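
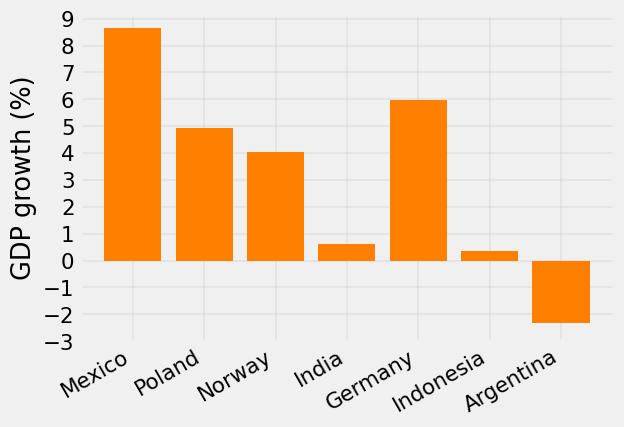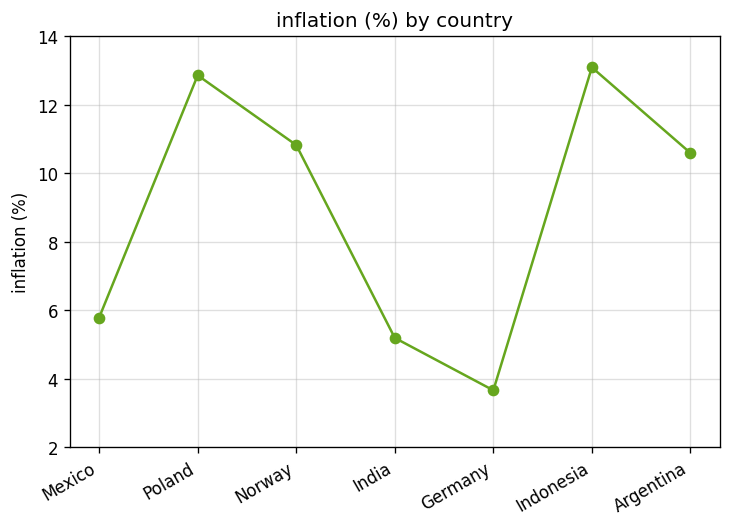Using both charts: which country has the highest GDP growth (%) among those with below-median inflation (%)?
Mexico

Chart 2 median inflation (%) ≈ 10; below-median countries: Mexico, India, Germany. Among those, Mexico has the highest GDP growth (%) (≈ 9).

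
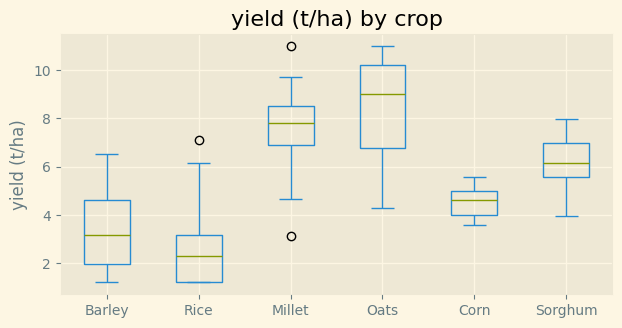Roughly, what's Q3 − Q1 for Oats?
Q3 ≈ 10, Q1 ≈ 7; IQR ≈ 3.

≈ 3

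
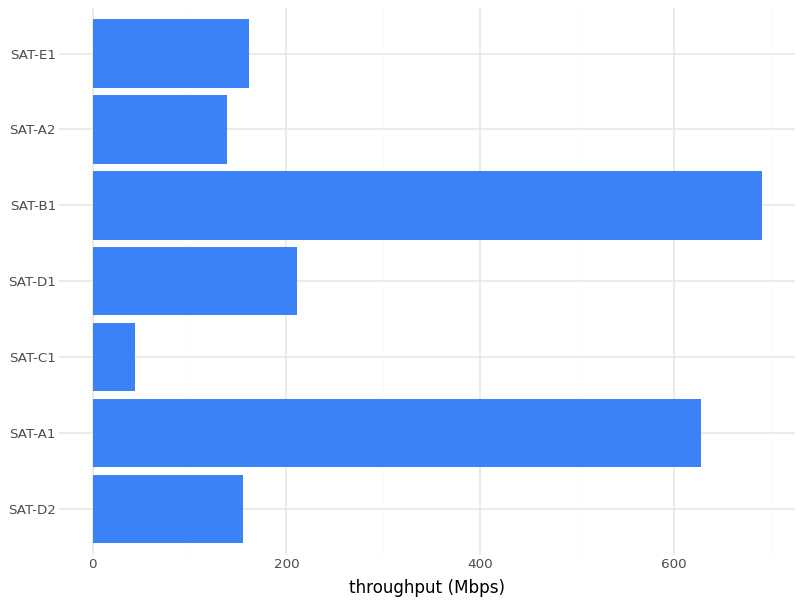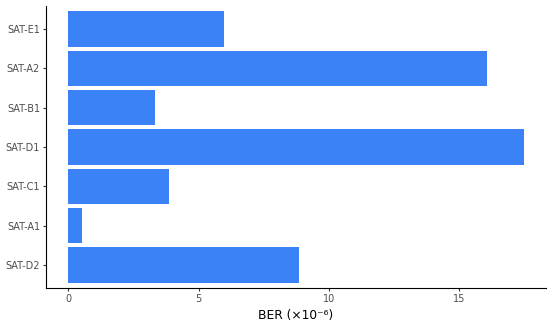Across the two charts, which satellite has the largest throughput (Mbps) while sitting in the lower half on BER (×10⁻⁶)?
Chart 2 median BER (×10⁻⁶) ≈ 6; below-median satellites: SAT-A1, SAT-C1, SAT-B1. Among those, SAT-B1 has the highest throughput (Mbps) (≈ 700).

SAT-B1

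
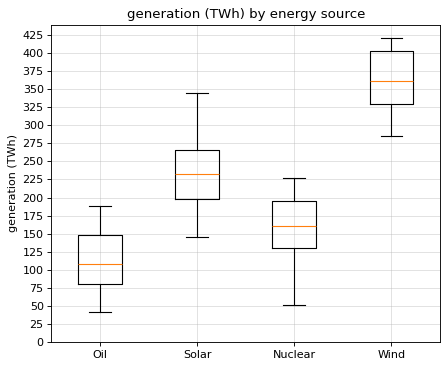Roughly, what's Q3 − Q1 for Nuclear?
≈ 75

Q3 ≈ 200, Q1 ≈ 125; IQR ≈ 75.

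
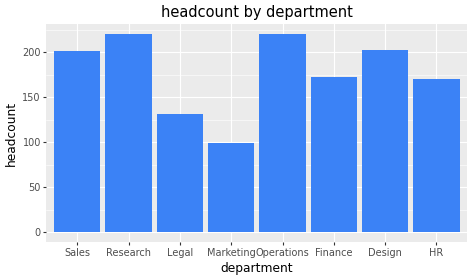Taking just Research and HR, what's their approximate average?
≈ 190

(220 + 160) / 2 ≈ 190.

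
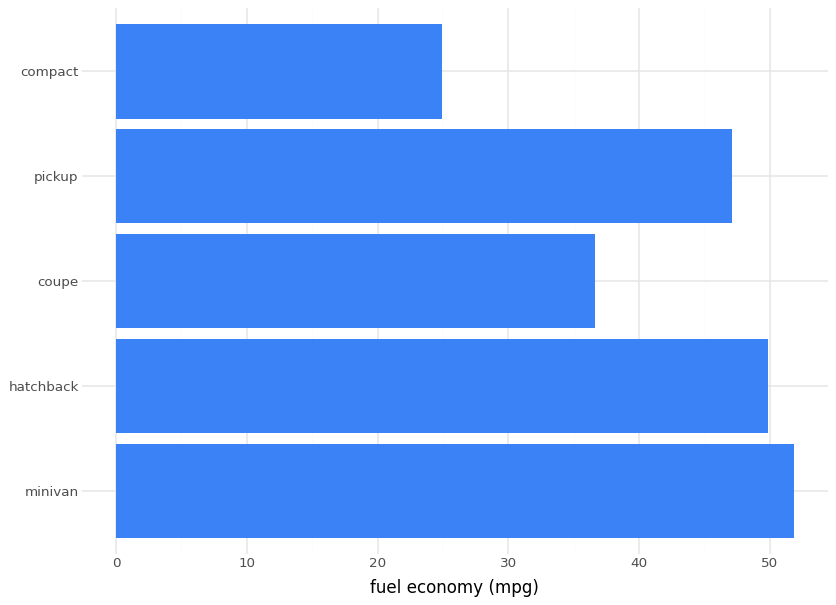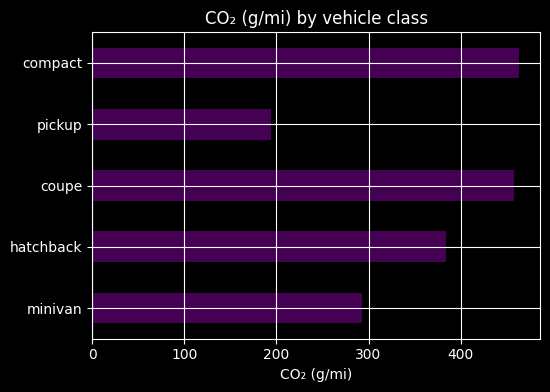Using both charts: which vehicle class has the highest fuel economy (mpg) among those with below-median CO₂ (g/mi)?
Chart 2 median CO₂ (g/mi) ≈ 400; below-median vehicle classes: minivan, pickup. Among those, minivan has the highest fuel economy (mpg) (≈ 50).

minivan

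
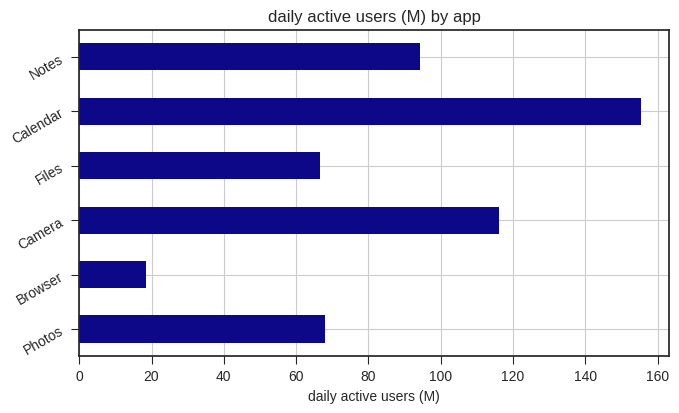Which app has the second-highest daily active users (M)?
Top 3: Calendar ≈ 160, Camera ≈ 120, Notes ≈ 100.

Camera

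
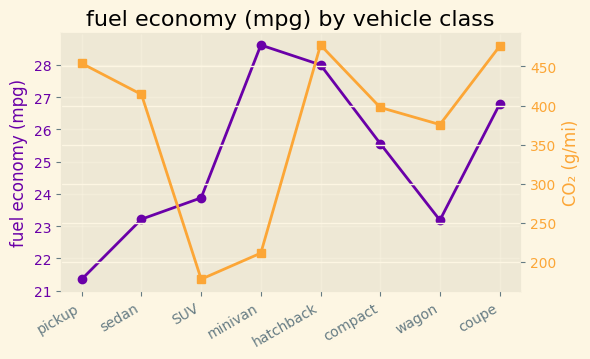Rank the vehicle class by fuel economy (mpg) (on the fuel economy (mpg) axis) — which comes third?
Top 4 (on the fuel economy (mpg) axis): minivan ≈ 29, hatchback ≈ 28, coupe ≈ 27, compact ≈ 26.

coupe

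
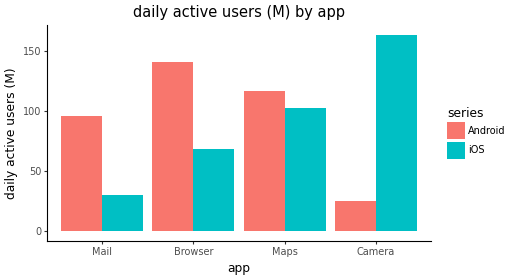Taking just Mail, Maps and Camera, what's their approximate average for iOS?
≈ 100

(40 + 100 + 160) / 3 ≈ 100.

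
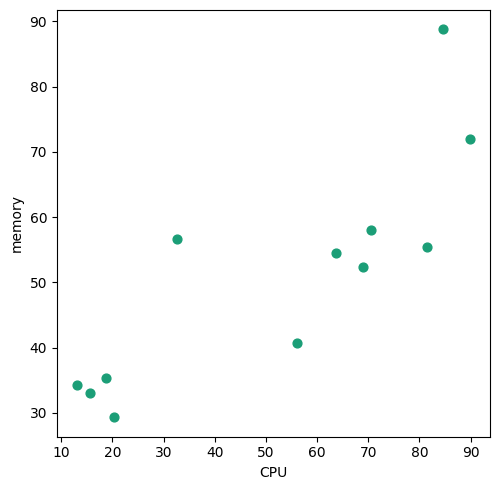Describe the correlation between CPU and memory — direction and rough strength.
positive, strong

Points are positively correlated; strong (|r| ≈ 0.8).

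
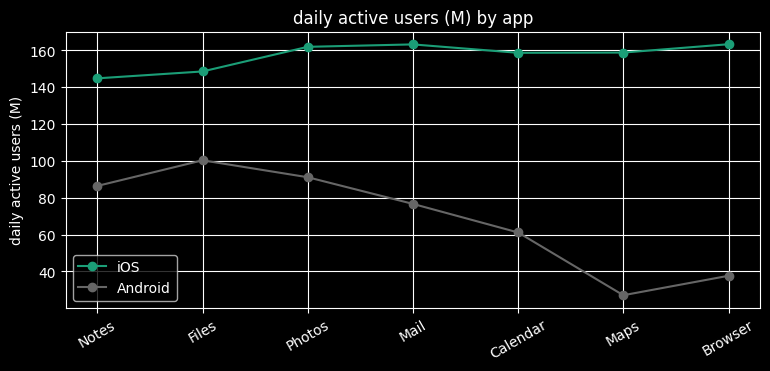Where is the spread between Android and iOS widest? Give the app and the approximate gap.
Maps, ≈ 140 M

Maps: Android ≈ 20, iOS ≈ 160 → gap ≈ 140. Next-largest (Browser) is only ≈ 120.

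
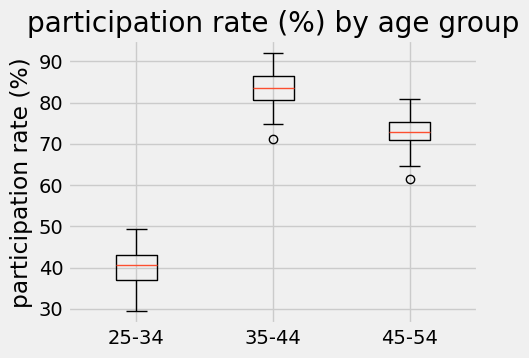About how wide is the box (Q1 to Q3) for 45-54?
Q3 ≈ 75, Q1 ≈ 70; IQR ≈ 5.

≈ 5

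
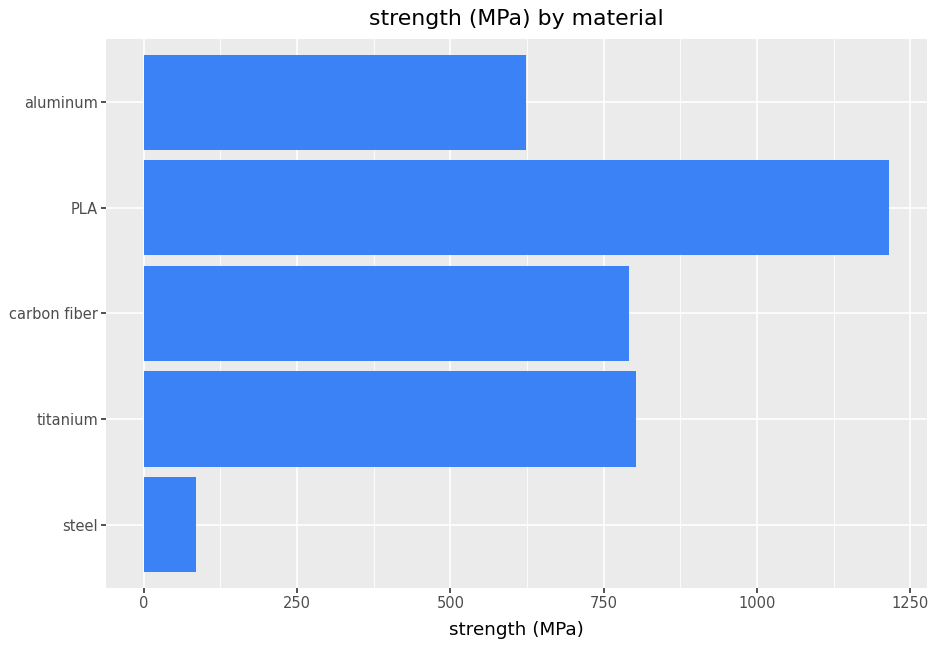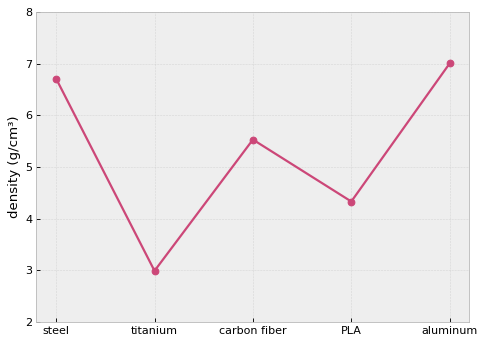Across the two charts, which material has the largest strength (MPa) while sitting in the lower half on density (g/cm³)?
PLA

Chart 2 median density (g/cm³) ≈ 6; below-median materials: titanium, PLA. Among those, PLA has the highest strength (MPa) (≈ 1200).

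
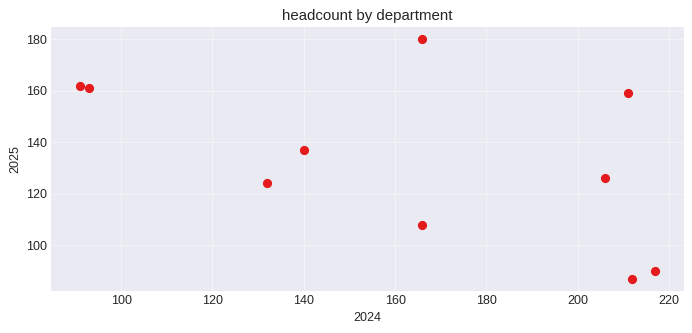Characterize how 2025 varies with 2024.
negative, moderate

Points are negatively correlated; moderate (|r| ≈ 0.5).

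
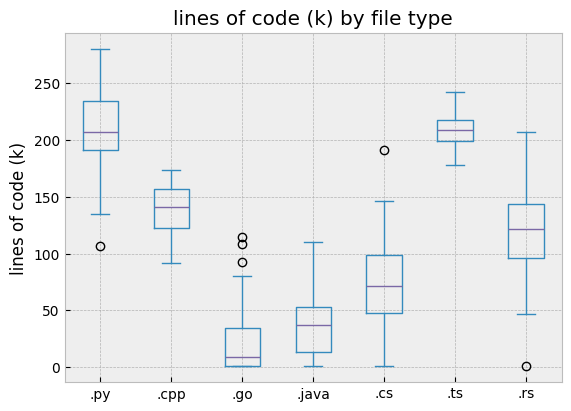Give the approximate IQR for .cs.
Q3 ≈ 100, Q1 ≈ 40; IQR ≈ 60.

≈ 60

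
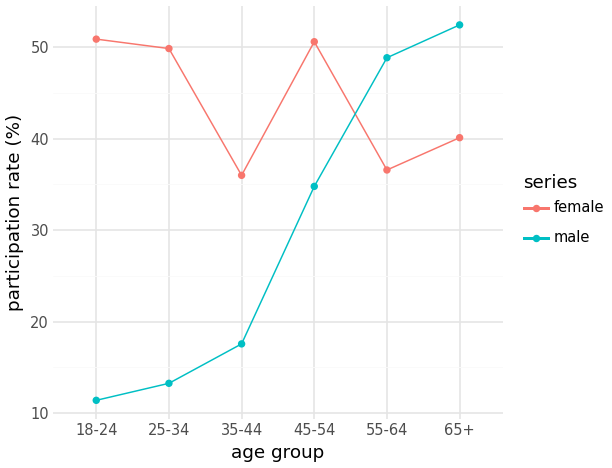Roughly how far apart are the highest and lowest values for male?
Max 65+ ≈ 50, min 18-24 ≈ 10; range ≈ 40.

≈ 40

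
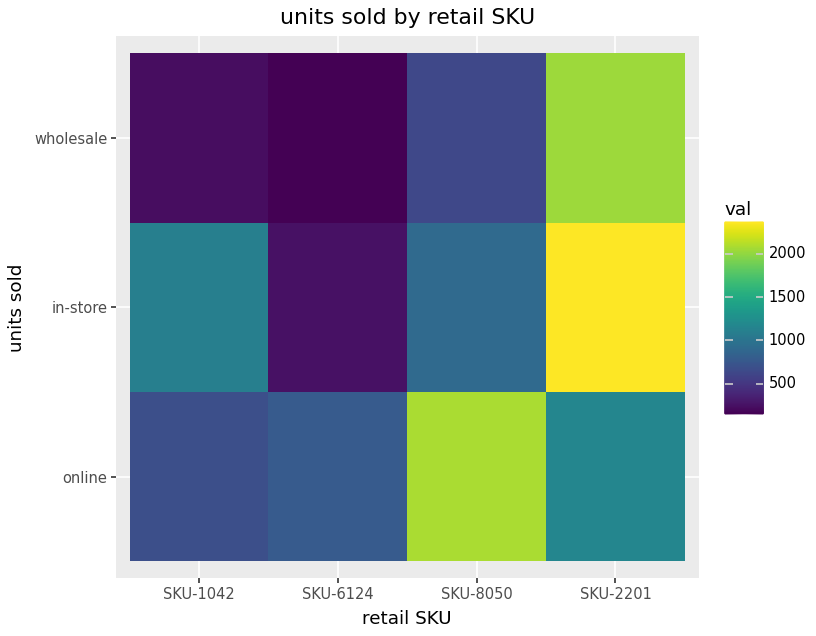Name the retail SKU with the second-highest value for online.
SKU-2201

Top 3 for online: SKU-8050 ≈ 2000, SKU-2201 ≈ 1200, SKU-6124 ≈ 800.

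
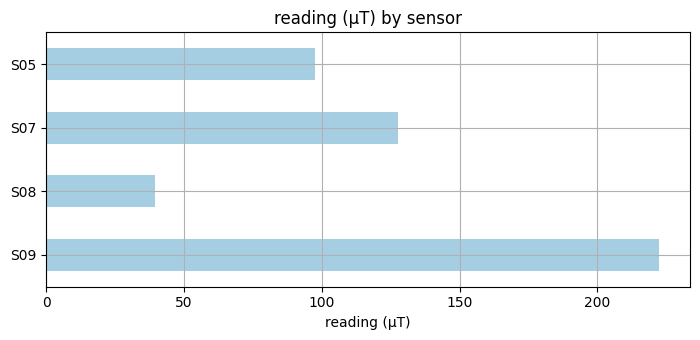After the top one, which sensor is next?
Top 3: S09 ≈ 220, S07 ≈ 120, S05 ≈ 100.

S07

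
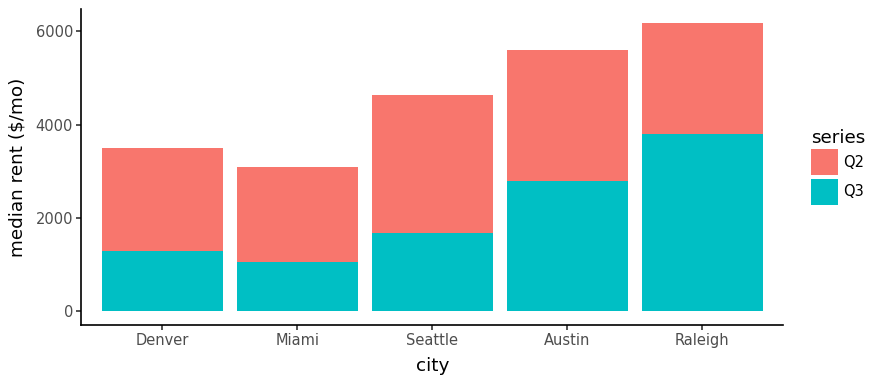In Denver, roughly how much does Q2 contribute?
≈ 2000

Q2 top ≈ 3000, bottom ≈ 1000; segment ≈ 2000.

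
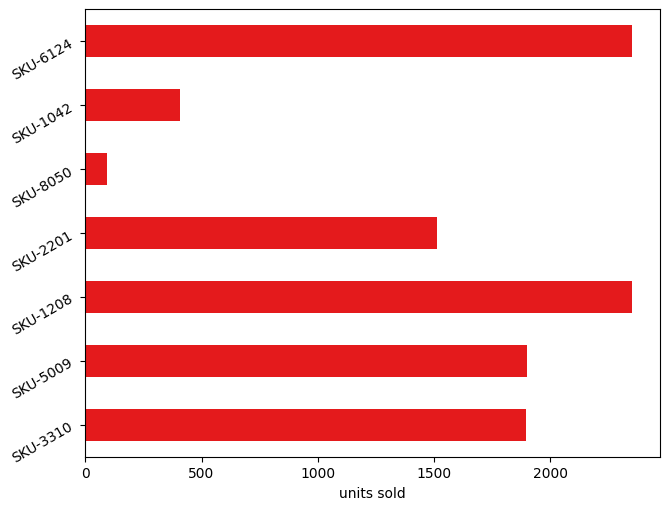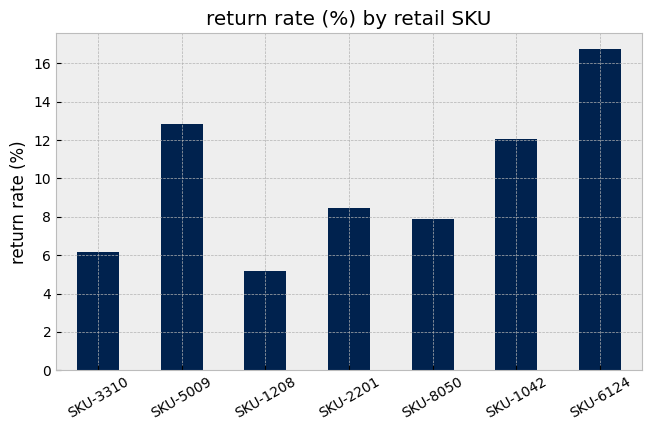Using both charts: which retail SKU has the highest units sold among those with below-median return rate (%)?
Chart 2 median return rate (%) ≈ 8; below-median retail SKUs: SKU-3310, SKU-1208, SKU-8050. Among those, SKU-1208 has the highest units sold (≈ 2500).

SKU-1208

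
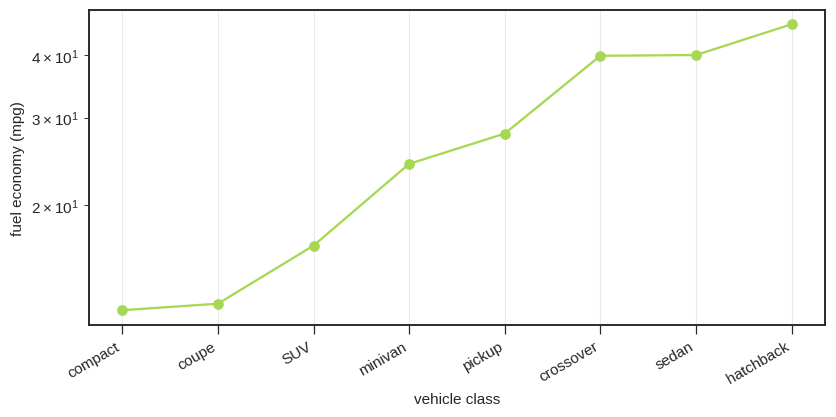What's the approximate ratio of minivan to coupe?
minivan ≈ 25, coupe ≈ 15; 25/15 ≈ 1.67.

≈ 1.67×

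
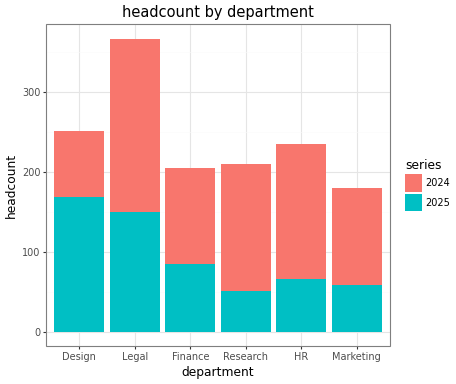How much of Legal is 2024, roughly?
≈ 200

2024 top ≈ 350, bottom ≈ 150; segment ≈ 200.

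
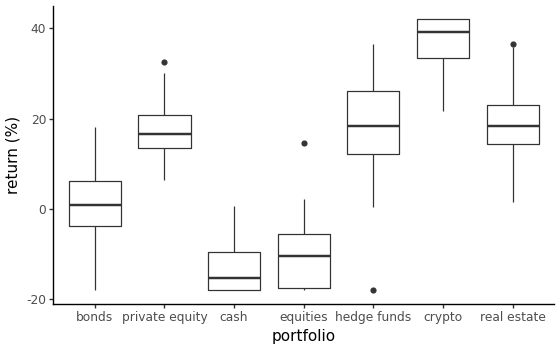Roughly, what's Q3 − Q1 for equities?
Q3 ≈ -5, Q1 ≈ -15; IQR ≈ 10.

≈ 10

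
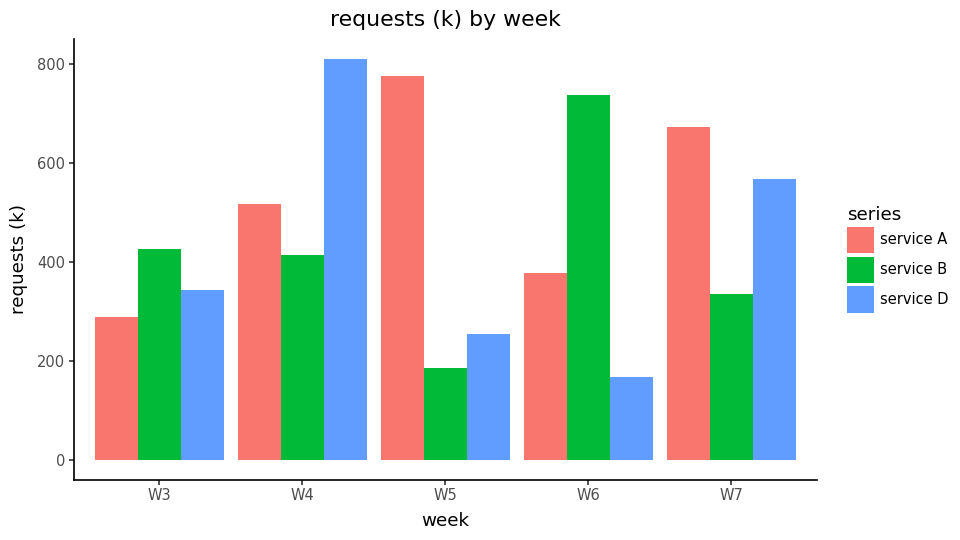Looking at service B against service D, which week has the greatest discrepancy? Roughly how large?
W6, ≈ 500 k

W6: service B ≈ 700, service D ≈ 200 → gap ≈ 500. Next-largest (W4) is only ≈ 400.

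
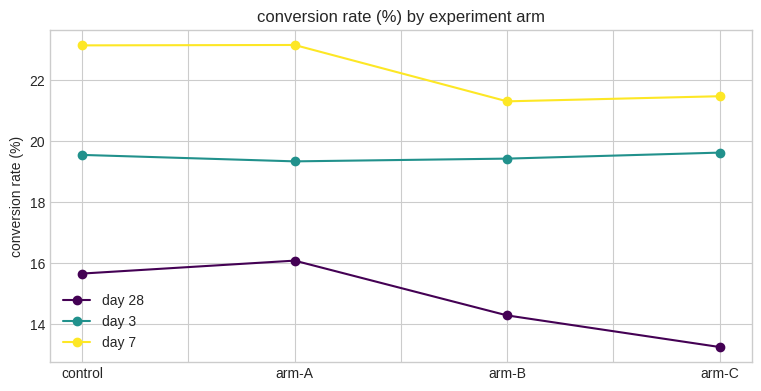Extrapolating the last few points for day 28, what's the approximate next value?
≈ 11.5

Last three: 16, 14, 13 → slope ≈ -1.5/step → next ≈ 11.5.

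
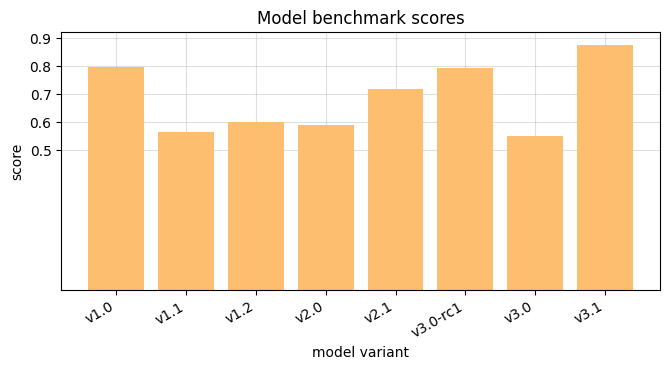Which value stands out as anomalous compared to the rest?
v3.1

v3.1 ≈ 0.9; the rest sit between ≈ 0.6 and ≈ 0.8.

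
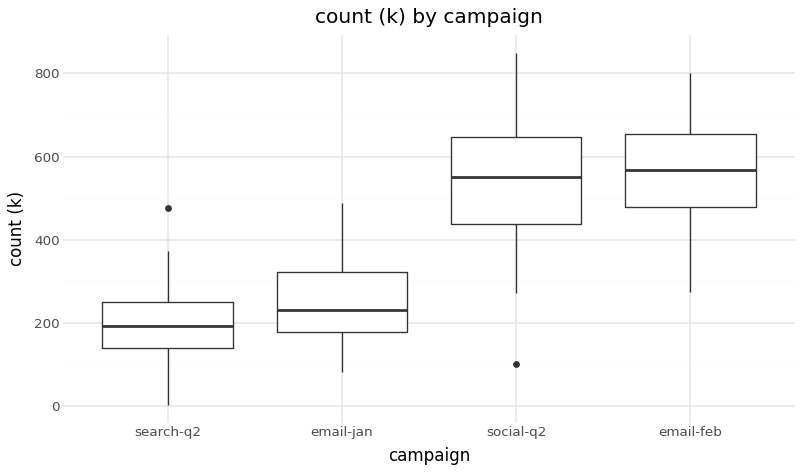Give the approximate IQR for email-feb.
Q3 ≈ 650, Q1 ≈ 500; IQR ≈ 150.

≈ 150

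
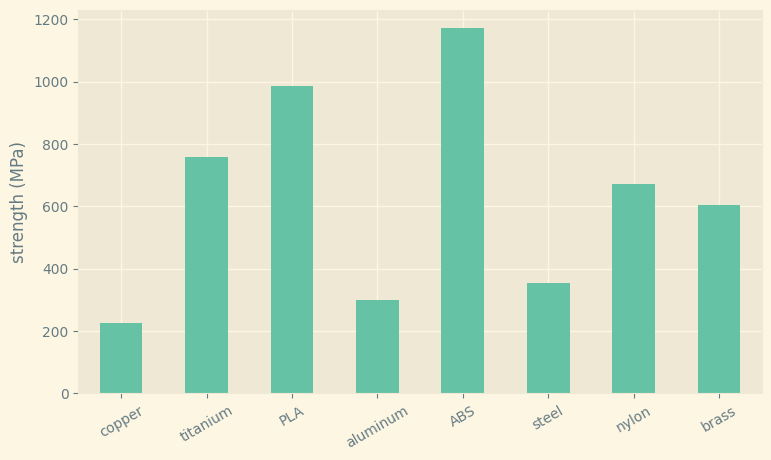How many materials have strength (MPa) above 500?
Above 500: titanium, PLA, ABS, nylon, brass.

5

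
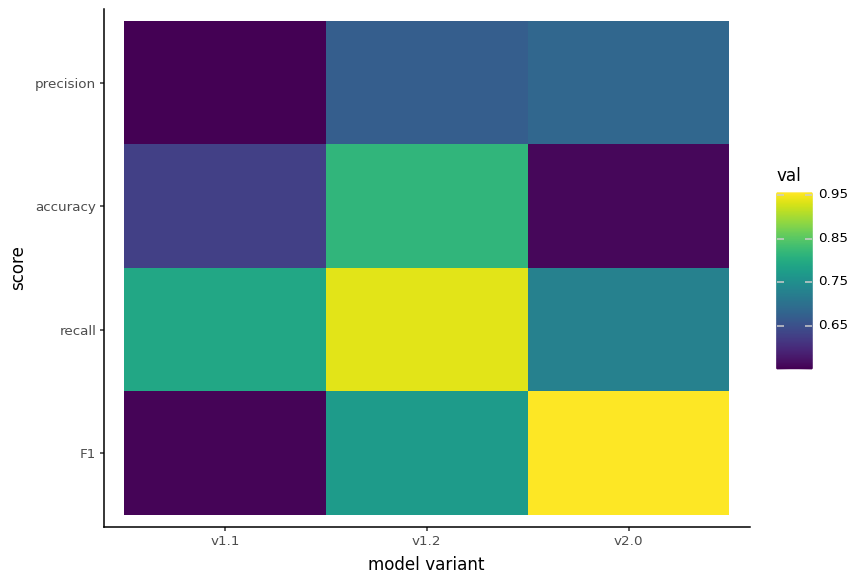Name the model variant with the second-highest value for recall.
v1.1

Top 3 for recall: v1.2 ≈ 0.95, v1.1 ≈ 0.80, v2.0 ≈ 0.75.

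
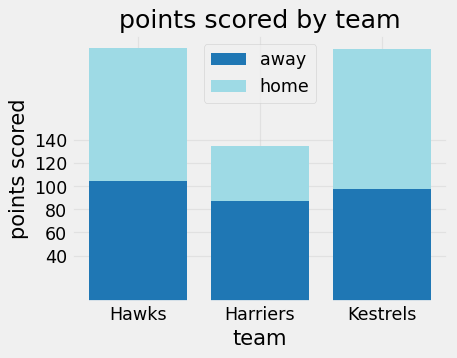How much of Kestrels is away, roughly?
away top ≈ 100, bottom ≈ 0; segment ≈ 100.

≈ 100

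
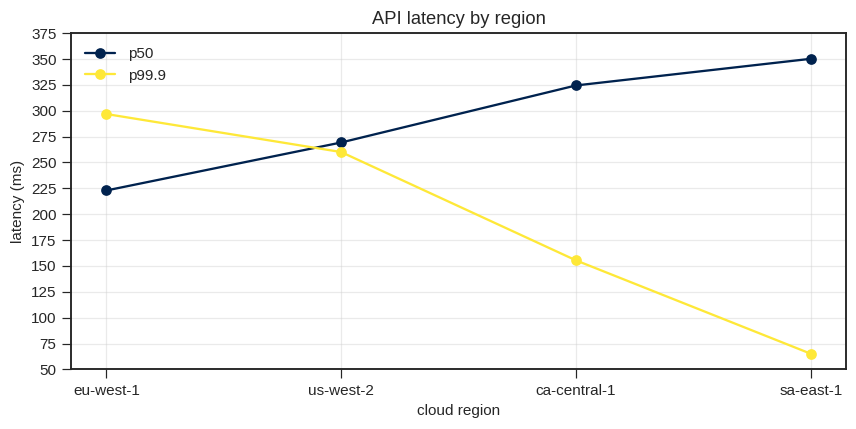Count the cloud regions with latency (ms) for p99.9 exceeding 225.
Above 225: eu-west-1, us-west-2.

2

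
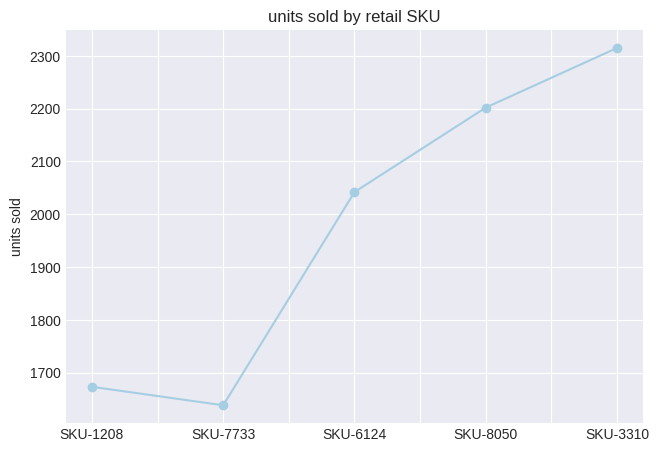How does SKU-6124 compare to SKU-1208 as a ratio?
SKU-6124 ≈ 2000, SKU-1208 ≈ 1700; 2000/1700 ≈ 1.18.

≈ 1.18×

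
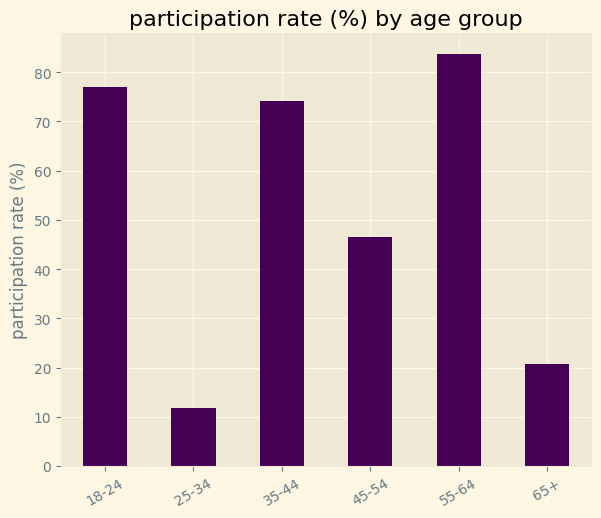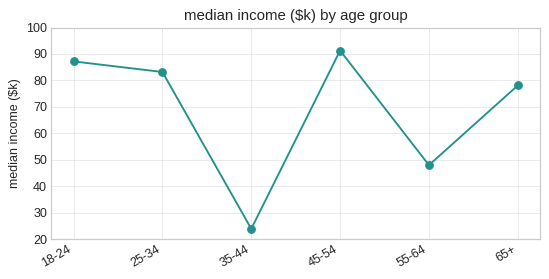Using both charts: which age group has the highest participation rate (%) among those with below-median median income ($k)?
Chart 2 median median income ($k) ≈ 80; below-median age groups: 35-44, 55-64, 65+. Among those, 55-64 has the highest participation rate (%) (≈ 80).

55-64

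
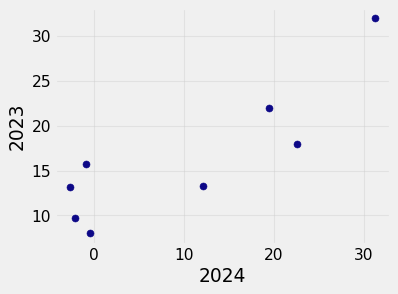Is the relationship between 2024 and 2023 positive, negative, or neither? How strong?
positive, strong

Points are positively correlated; strong (|r| ≈ 0.9).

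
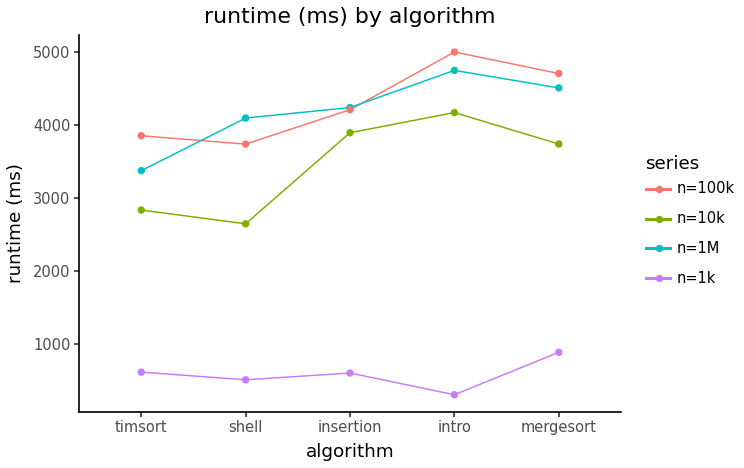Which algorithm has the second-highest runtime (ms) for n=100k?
mergesort

Top 3 for n=100k: intro ≈ 5000, mergesort ≈ 4500, insertion ≈ 4000.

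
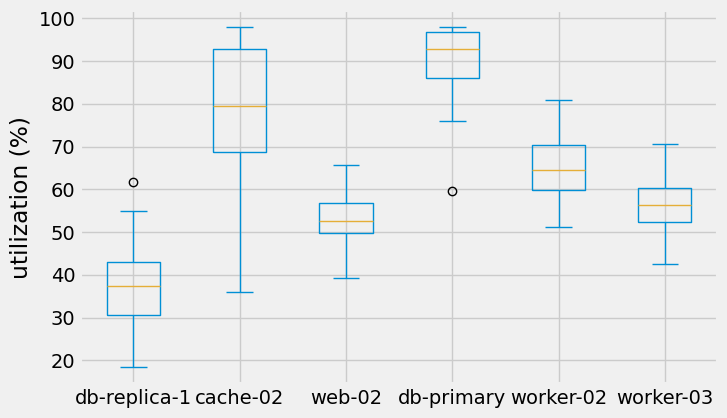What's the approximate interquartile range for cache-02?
Q3 ≈ 95, Q1 ≈ 70; IQR ≈ 25.

≈ 25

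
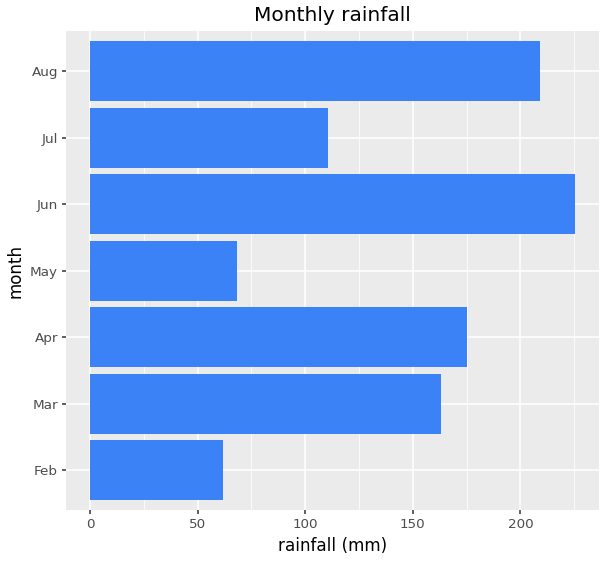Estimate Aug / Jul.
≈ 1.67×

Aug ≈ 200, Jul ≈ 120; 200/120 ≈ 1.67.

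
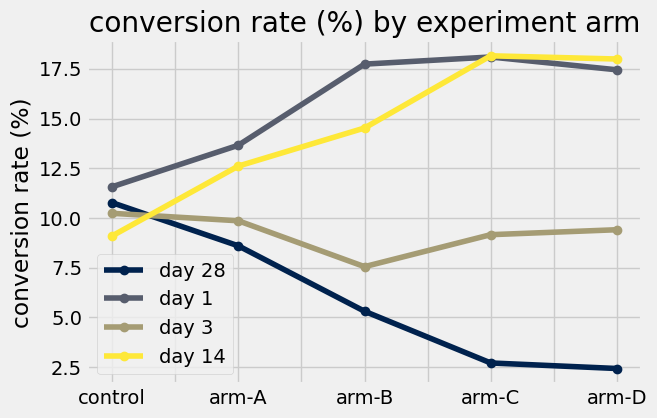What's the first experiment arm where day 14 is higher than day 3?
control: day 14 ≈ 10 vs day 3 ≈ 10 (not yet); arm-A: day 14 ≈ 12 vs day 3 ≈ 10 (first crossover).

arm-A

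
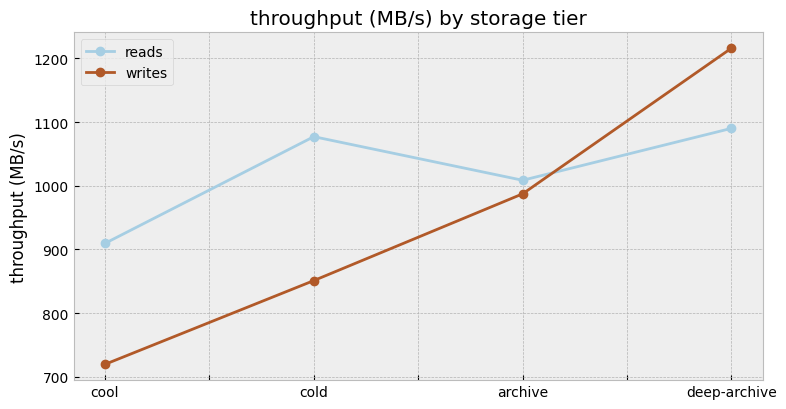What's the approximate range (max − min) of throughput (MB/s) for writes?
Max deep-archive ≈ 1200, min cool ≈ 700; range ≈ 500.

≈ 500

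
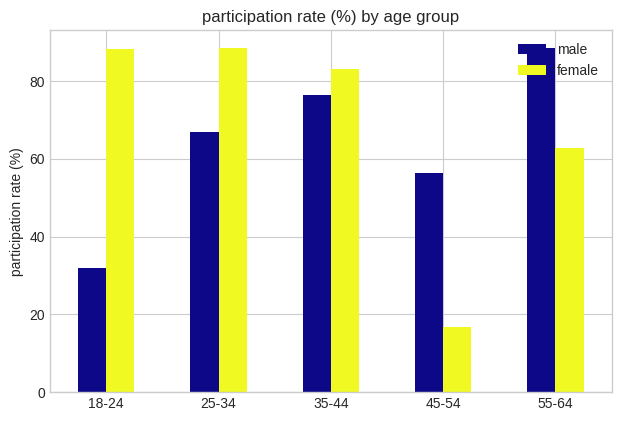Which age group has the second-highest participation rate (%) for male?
35-44

Top 3 for male: 55-64 ≈ 90, 35-44 ≈ 80, 25-34 ≈ 70.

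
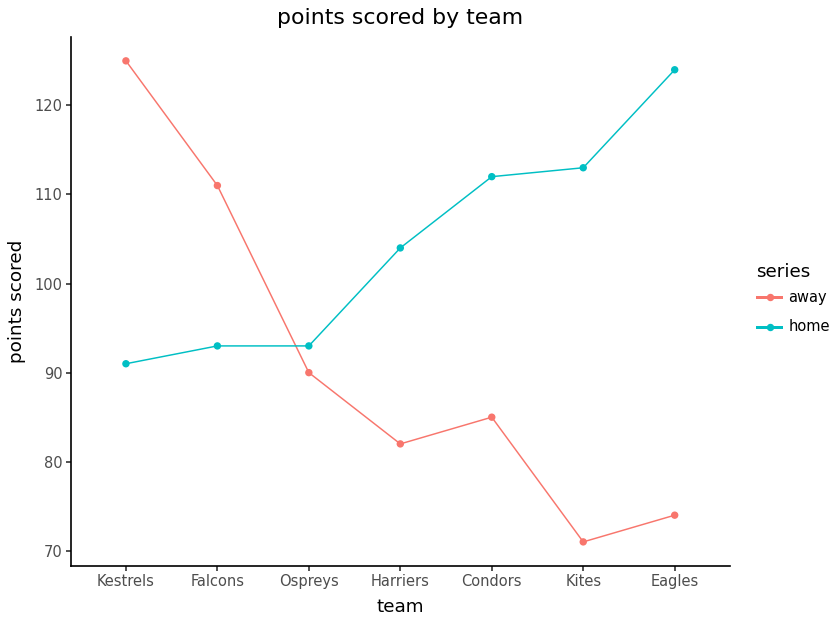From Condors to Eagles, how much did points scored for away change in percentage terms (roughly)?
≈ -11.8%

Condors ≈ 85, Eagles ≈ 75; (75 − 85) / 85 ≈ -11.8%.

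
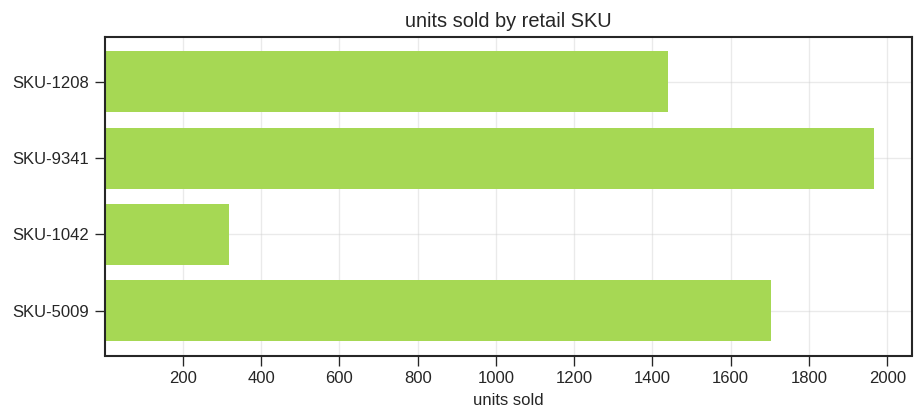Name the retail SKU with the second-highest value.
Top 3: SKU-9341 ≈ 2000, SKU-5009 ≈ 1800, SKU-1208 ≈ 1400.

SKU-5009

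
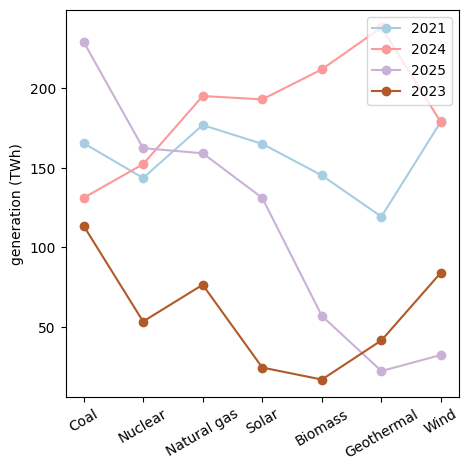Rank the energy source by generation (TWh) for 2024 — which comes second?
Biomass

Top 3 for 2024: Geothermal ≈ 240, Biomass ≈ 220, Natural gas ≈ 200.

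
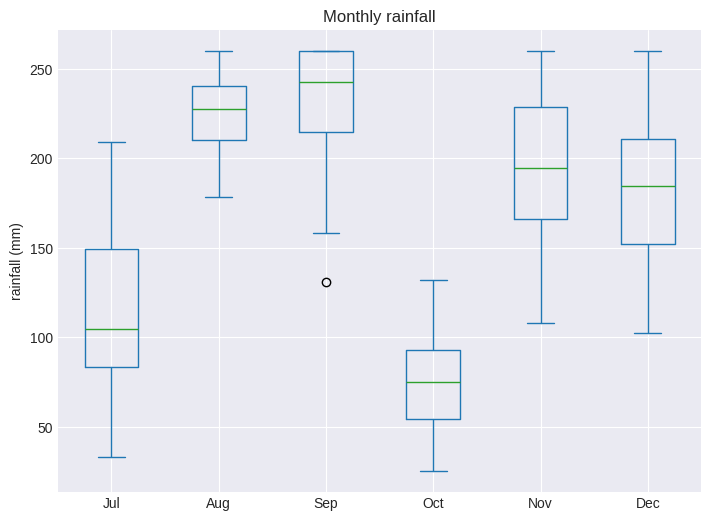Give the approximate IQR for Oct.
≈ 40

Q3 ≈ 100, Q1 ≈ 60; IQR ≈ 40.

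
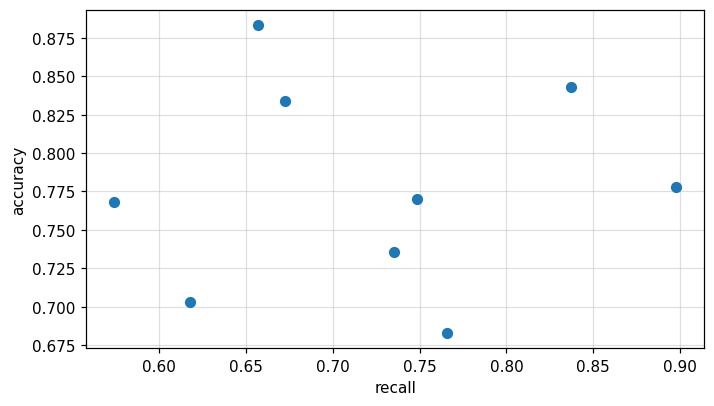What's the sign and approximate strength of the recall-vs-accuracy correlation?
Points are roughly uncorrelated; weak (|r| ≈ 0.0).

no clear correlation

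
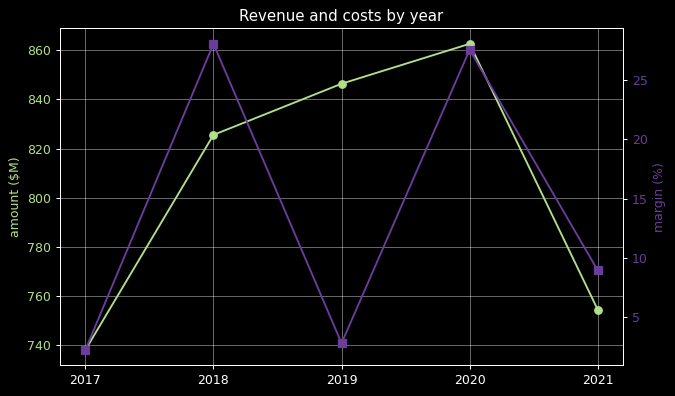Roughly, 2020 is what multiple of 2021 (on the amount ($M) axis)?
2020 ≈ 860, 2021 ≈ 760; 860/760 ≈ 1.13.

≈ 1.13×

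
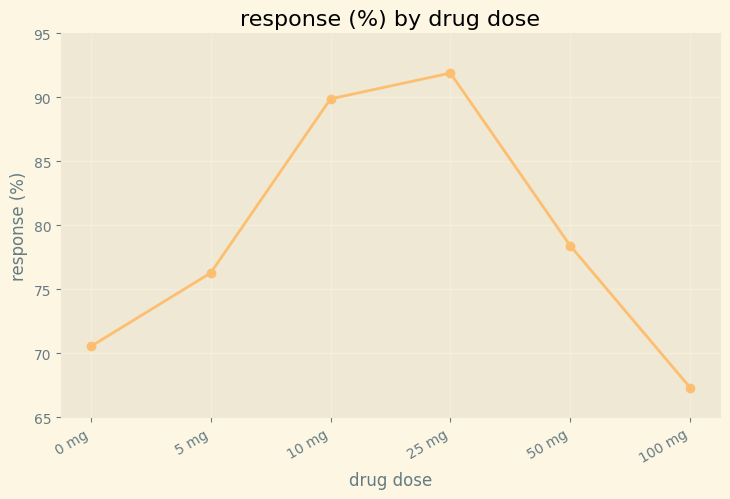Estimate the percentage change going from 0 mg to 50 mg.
≈ +14.3%

0 mg ≈ 70, 50 mg ≈ 80; (80 − 70) / 70 ≈ +14.3%.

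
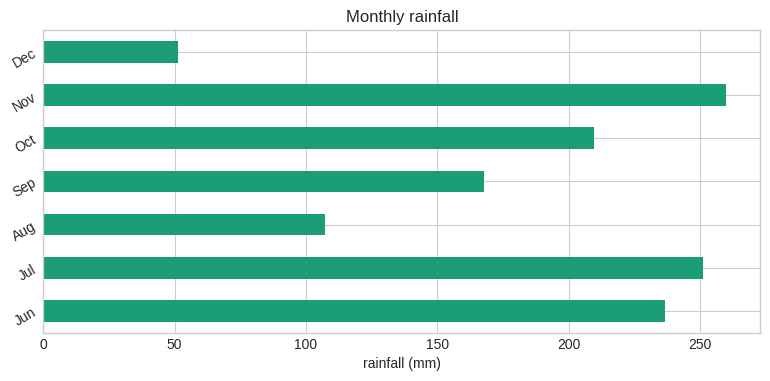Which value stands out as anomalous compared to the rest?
Dec

Dec ≈ 50; the rest sit between ≈ 100 and ≈ 250.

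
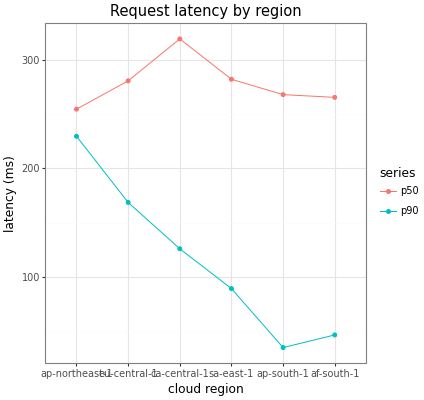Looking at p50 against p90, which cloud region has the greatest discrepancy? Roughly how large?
ap-south-1: p50 ≈ 275, p90 ≈ 25 → gap ≈ 250. Next-largest (af-south-1) is only ≈ 225.

ap-south-1, ≈ 250 ms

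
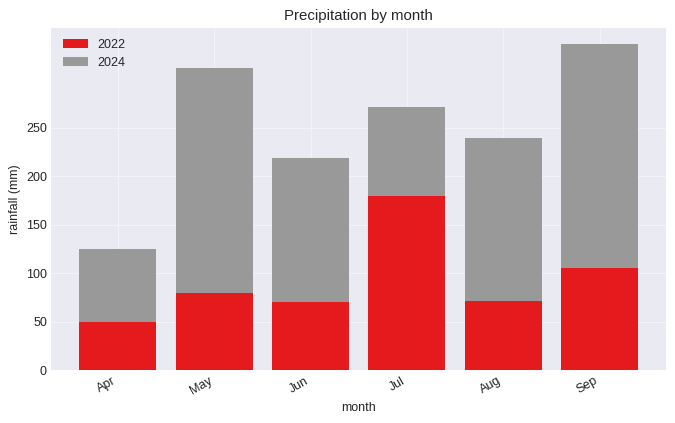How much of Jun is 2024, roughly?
2024 top ≈ 200, bottom ≈ 50; segment ≈ 150.

≈ 150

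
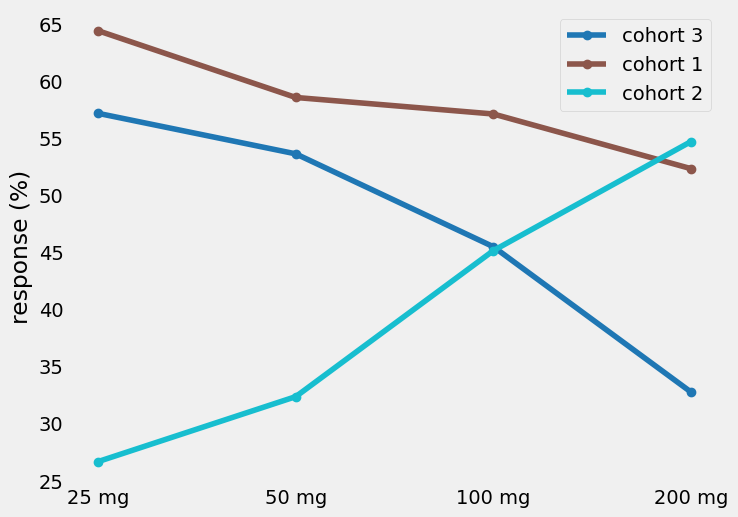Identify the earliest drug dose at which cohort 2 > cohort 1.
100 mg: cohort 2 ≈ 45 vs cohort 1 ≈ 55 (not yet); 200 mg: cohort 2 ≈ 55 vs cohort 1 ≈ 50 (first crossover).

200 mg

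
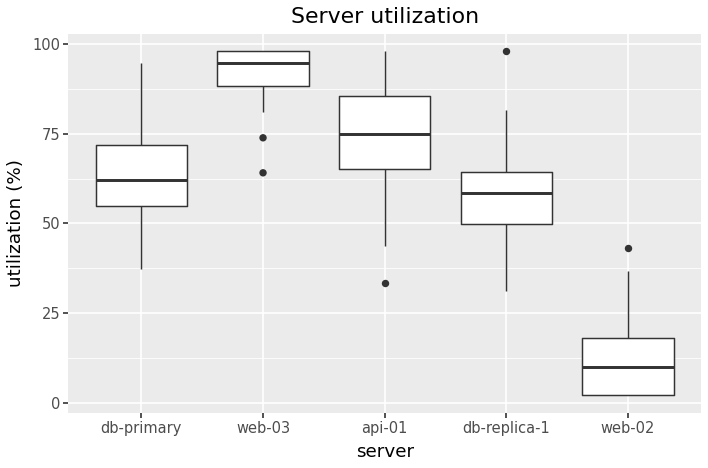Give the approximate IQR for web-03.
Q3 ≈ 100, Q1 ≈ 90; IQR ≈ 10.

≈ 10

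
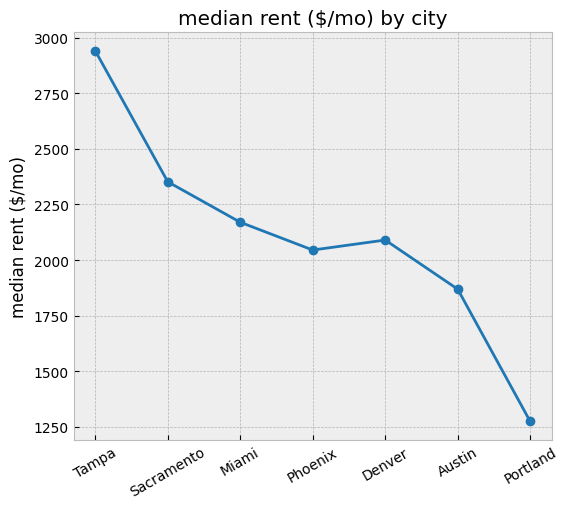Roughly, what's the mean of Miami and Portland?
(2200 + 1200) / 2 ≈ 1700.

≈ 1700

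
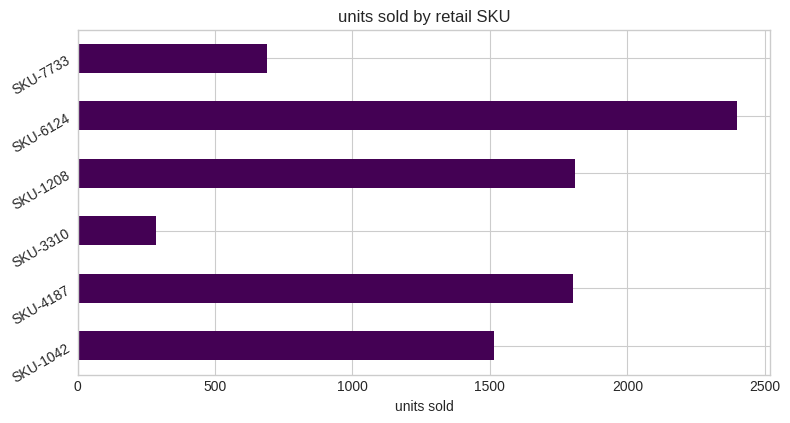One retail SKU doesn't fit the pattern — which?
SKU-3310 ≈ 200; the rest sit between ≈ 600 and ≈ 2400.

SKU-3310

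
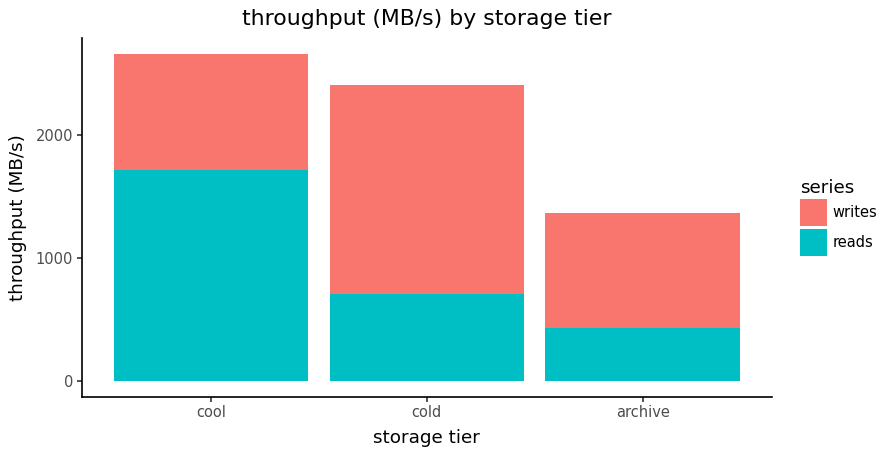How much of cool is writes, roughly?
writes top ≈ 2500, bottom ≈ 1500; segment ≈ 1000.

≈ 1000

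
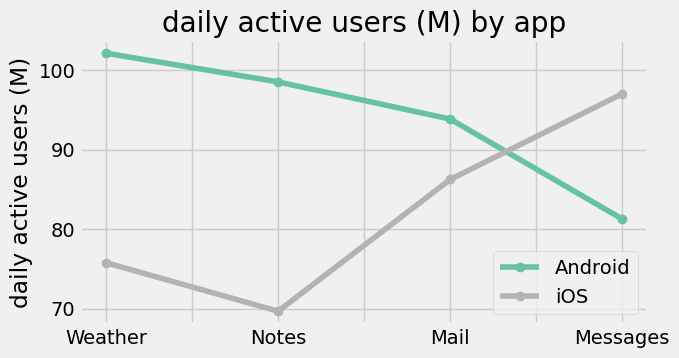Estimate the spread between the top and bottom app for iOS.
Max Messages ≈ 95, min Notes ≈ 70; range ≈ 25.

≈ 25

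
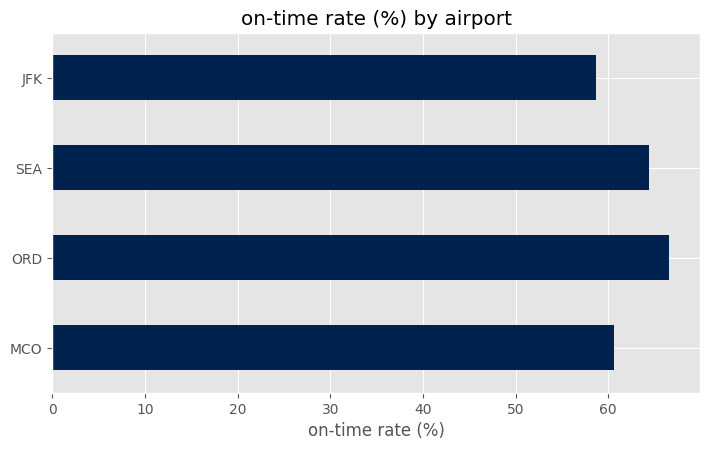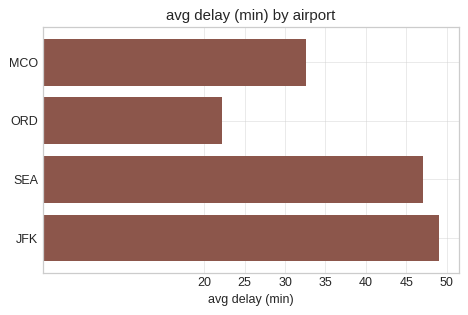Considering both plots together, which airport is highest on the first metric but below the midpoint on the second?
Chart 2 median avg delay (min) ≈ 40; below-median airports: MCO, ORD. Among those, ORD has the highest on-time rate (%) (≈ 70).

ORD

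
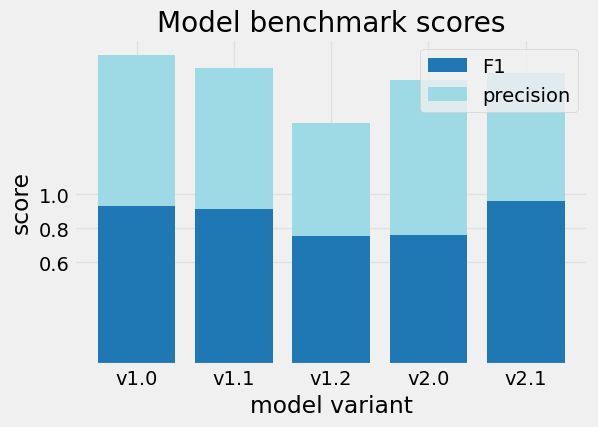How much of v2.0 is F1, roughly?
F1 top ≈ 0.8, bottom ≈ 0.0; segment ≈ 0.8.

≈ 0.8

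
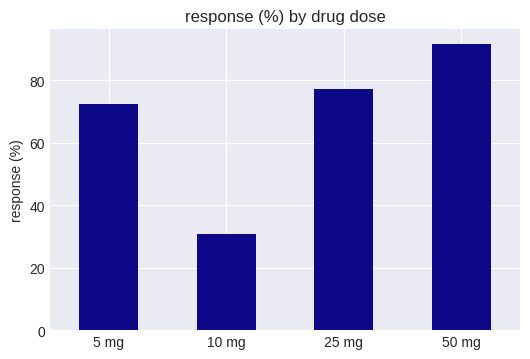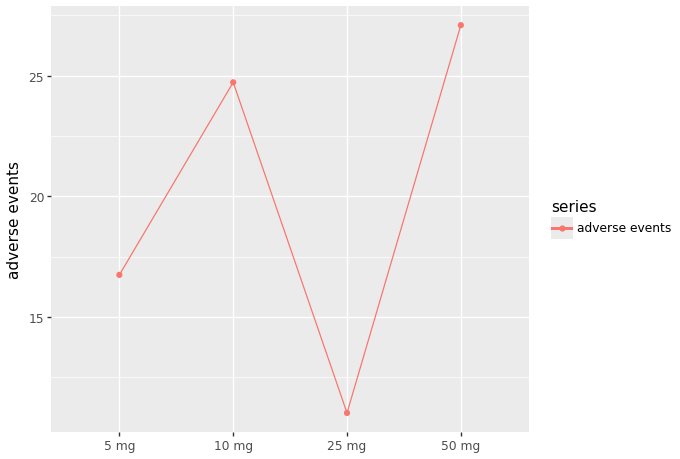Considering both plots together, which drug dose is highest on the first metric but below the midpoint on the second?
Chart 2 median adverse events ≈ 20; below-median drug doses: 5 mg, 25 mg. Among those, 25 mg has the highest response (%) (≈ 80).

25 mg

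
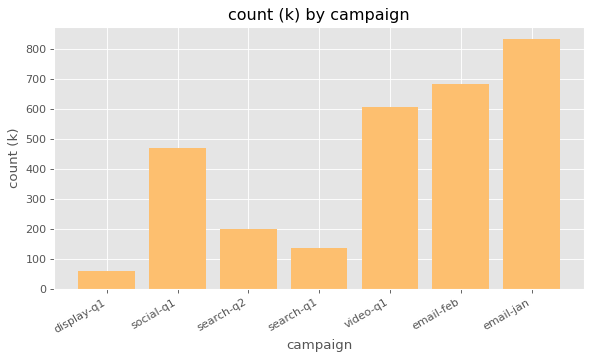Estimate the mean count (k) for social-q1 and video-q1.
(500 + 600) / 2 ≈ 550.

≈ 550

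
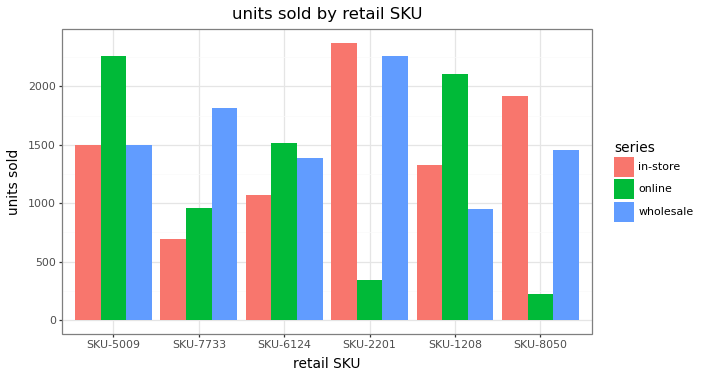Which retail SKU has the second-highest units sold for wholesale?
SKU-7733

Top 3 for wholesale: SKU-2201 ≈ 2200, SKU-7733 ≈ 1800, SKU-5009 ≈ 1600.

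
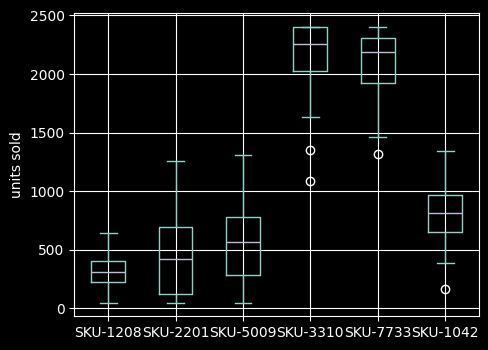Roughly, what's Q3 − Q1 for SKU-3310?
≈ 400

Q3 ≈ 2400, Q1 ≈ 2000; IQR ≈ 400.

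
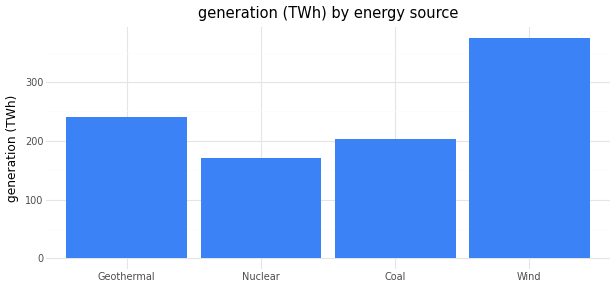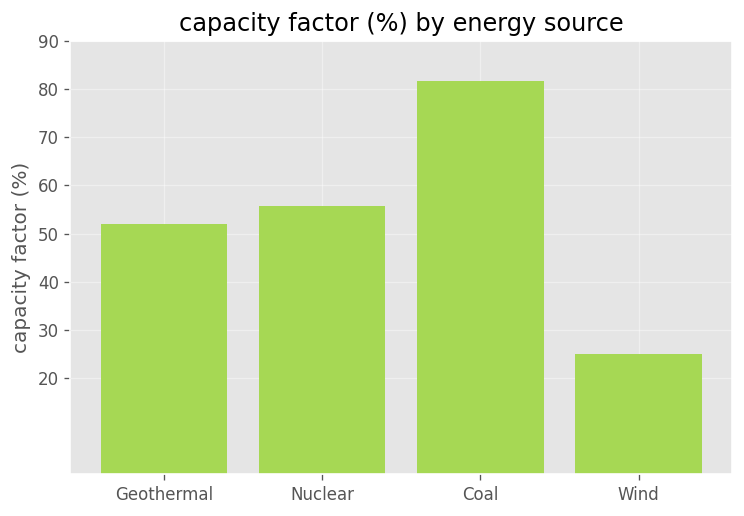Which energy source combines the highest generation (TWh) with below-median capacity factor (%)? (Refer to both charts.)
Wind

Chart 2 median capacity factor (%) ≈ 50; below-median energy sources: Geothermal, Wind. Among those, Wind has the highest generation (TWh) (≈ 350).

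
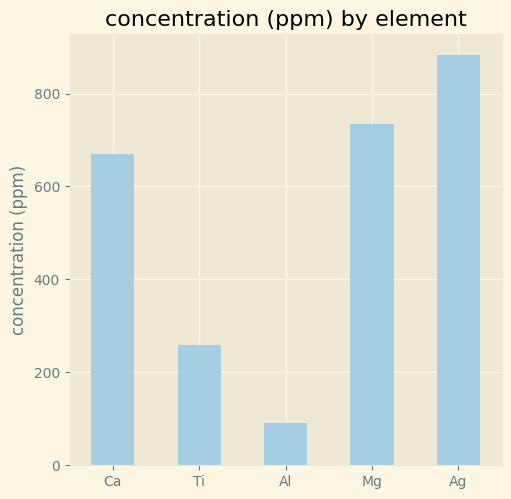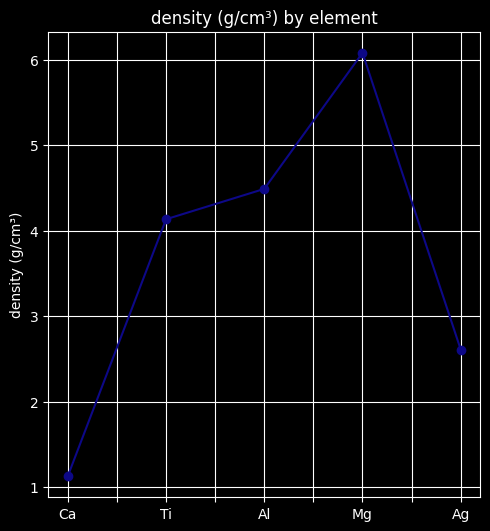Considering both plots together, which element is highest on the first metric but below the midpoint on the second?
Chart 2 median density (g/cm³) ≈ 4; below-median elements: Ca, Ag. Among those, Ag has the highest concentration (ppm) (≈ 900).

Ag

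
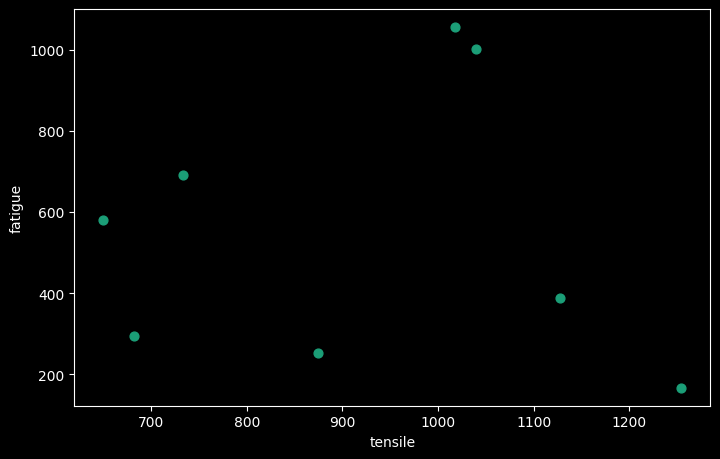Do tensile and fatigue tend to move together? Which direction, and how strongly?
no clear correlation

Points are roughly uncorrelated; weak (|r| ≈ 0.0).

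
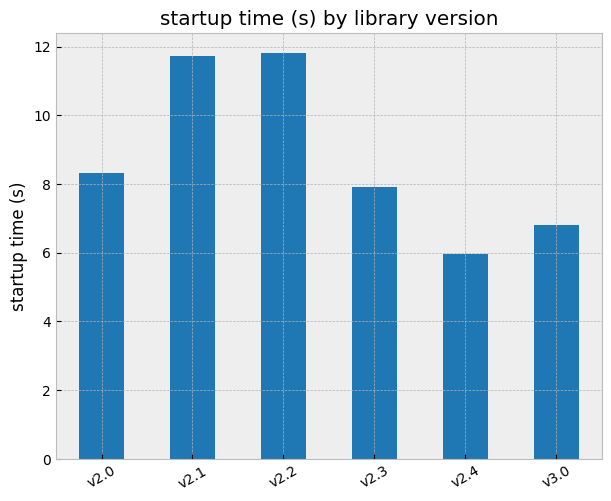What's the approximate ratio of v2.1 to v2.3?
≈ 1.5×

v2.1 ≈ 12, v2.3 ≈ 8; 12/8 ≈ 1.5.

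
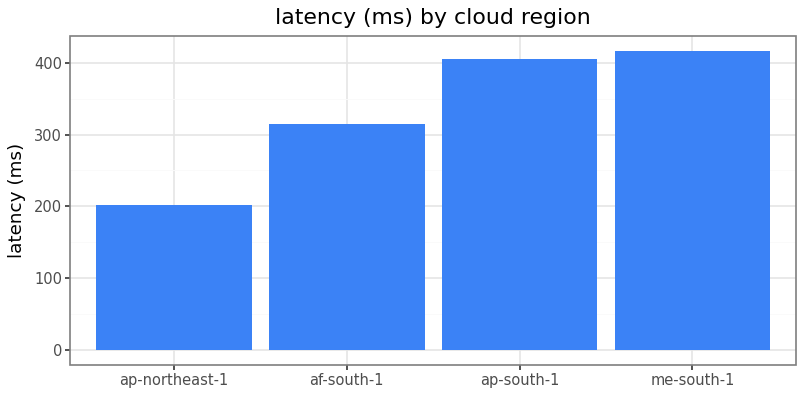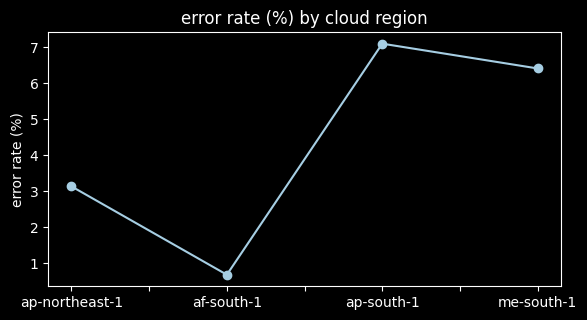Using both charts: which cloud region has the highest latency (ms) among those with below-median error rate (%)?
Chart 2 median error rate (%) ≈ 5; below-median cloud regions: ap-northeast-1, af-south-1. Among those, af-south-1 has the highest latency (ms) (≈ 300).

af-south-1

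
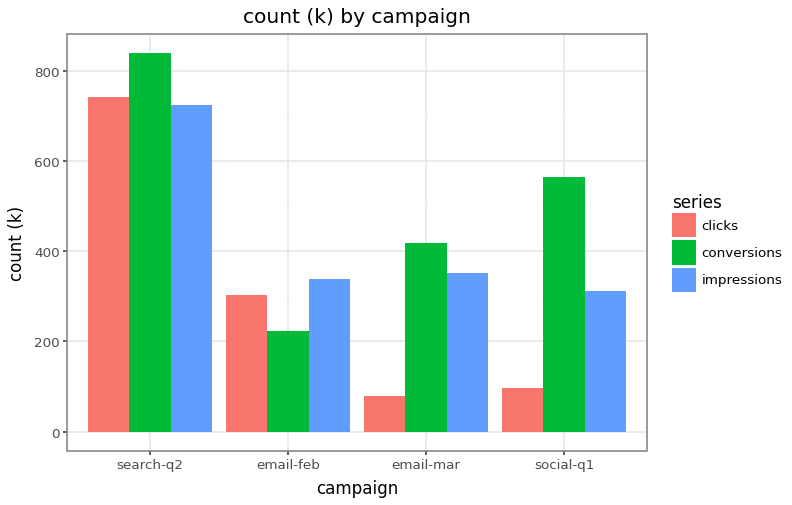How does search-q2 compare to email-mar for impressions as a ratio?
search-q2 ≈ 700, email-mar ≈ 400; 700/400 ≈ 1.75.

≈ 1.75×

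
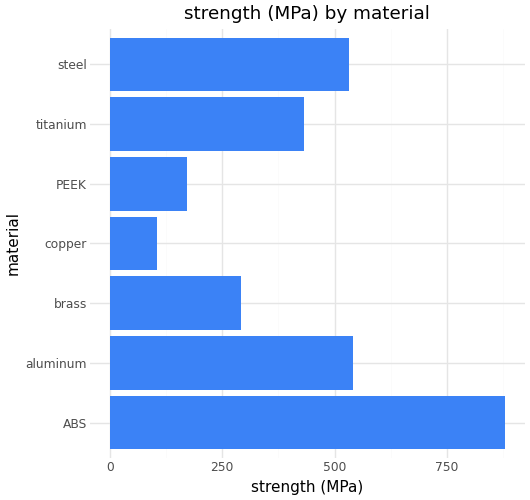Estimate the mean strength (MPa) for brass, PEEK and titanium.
≈ 300

(300 + 200 + 400) / 3 ≈ 300.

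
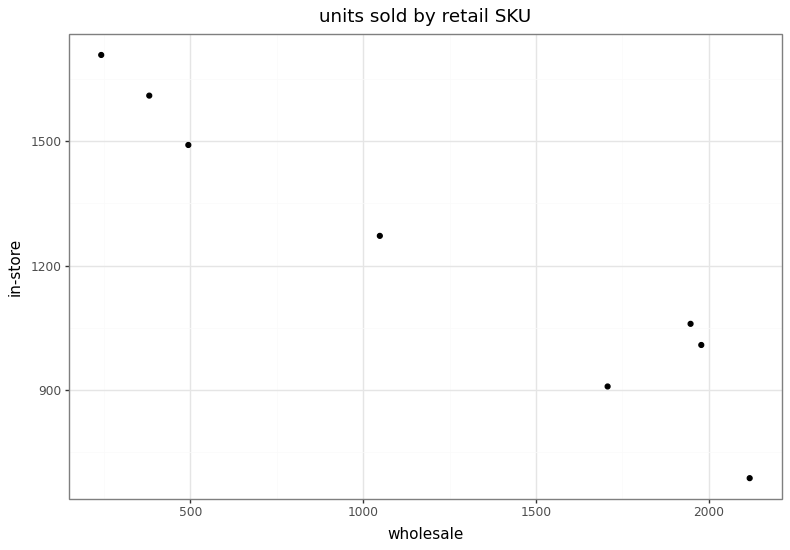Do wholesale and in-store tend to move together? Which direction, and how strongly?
Points are negatively correlated; strong (|r| ≈ 1.0).

negative, strong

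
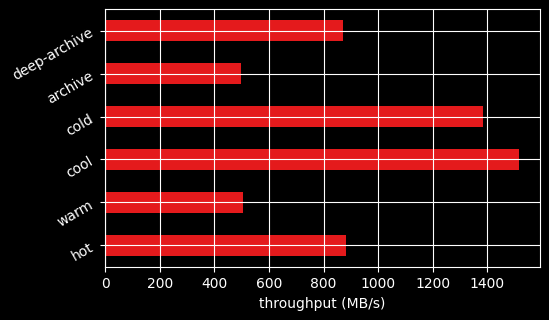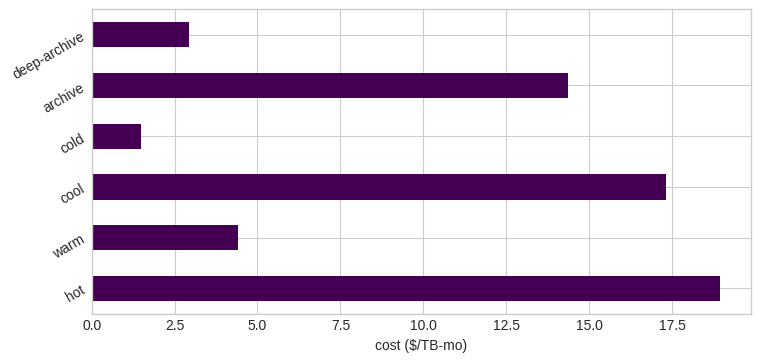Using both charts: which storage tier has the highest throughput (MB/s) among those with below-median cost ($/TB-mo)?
cold

Chart 2 median cost ($/TB-mo) ≈ 10; below-median storage tiers: warm, cold, deep-archive. Among those, cold has the highest throughput (MB/s) (≈ 1400).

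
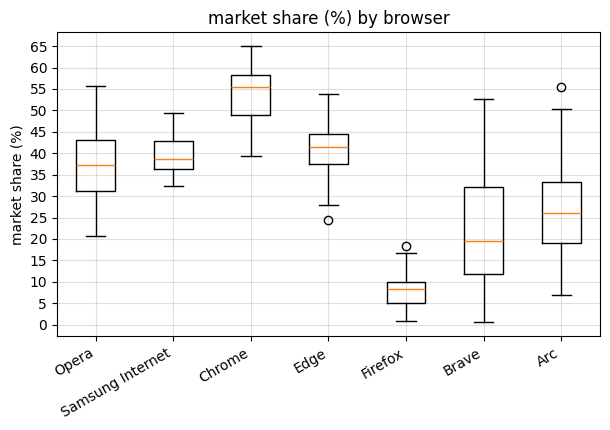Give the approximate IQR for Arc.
≈ 15

Q3 ≈ 35, Q1 ≈ 20; IQR ≈ 15.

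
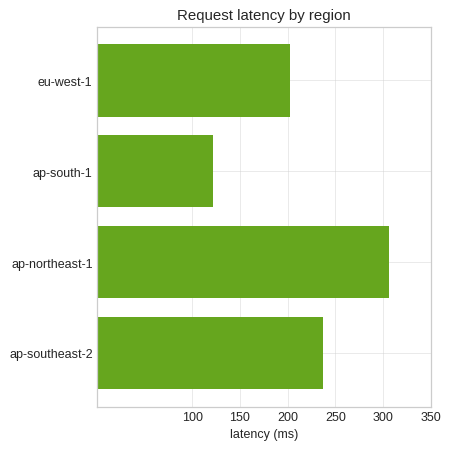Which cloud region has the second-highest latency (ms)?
ap-southeast-2

Top 3: ap-northeast-1 ≈ 300, ap-southeast-2 ≈ 250, eu-west-1 ≈ 200.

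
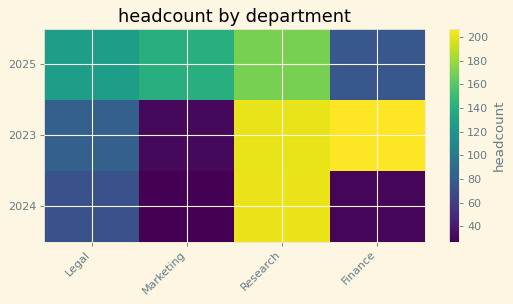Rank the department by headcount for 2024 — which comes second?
Top 3 for 2024: Research ≈ 200, Legal ≈ 80, Finance ≈ 40.

Legal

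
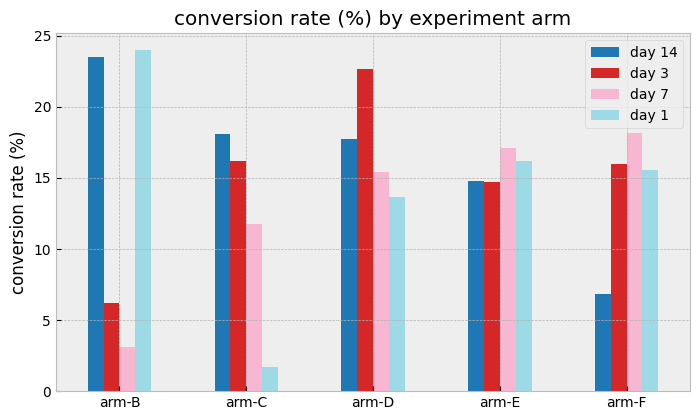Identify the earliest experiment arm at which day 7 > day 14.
arm-D: day 7 ≈ 16 vs day 14 ≈ 18 (not yet); arm-E: day 7 ≈ 18 vs day 14 ≈ 14 (first crossover).

arm-E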